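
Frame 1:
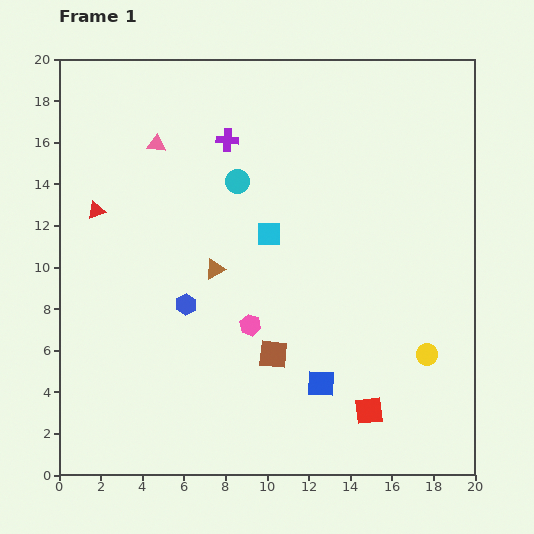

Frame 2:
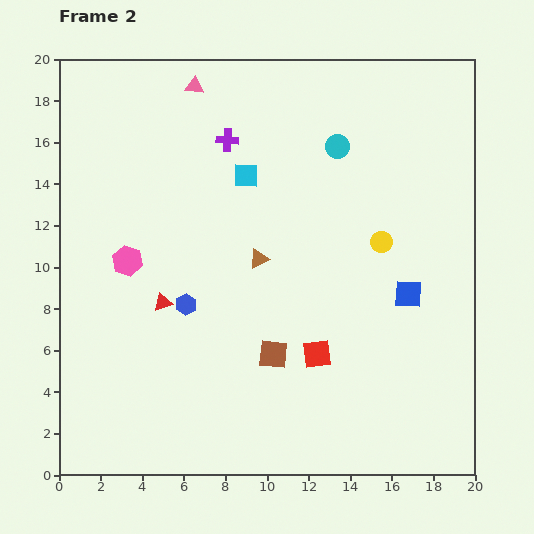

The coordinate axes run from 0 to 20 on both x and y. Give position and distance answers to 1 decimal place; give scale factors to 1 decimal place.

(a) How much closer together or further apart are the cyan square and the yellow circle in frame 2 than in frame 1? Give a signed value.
-2.4

Distance in frame 1: 9.6. Distance in frame 2: 7.2.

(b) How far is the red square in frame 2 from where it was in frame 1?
3.7

The red square moved from (14.9, 3.1) to (12.4, 5.8), a distance of √(2.5² + 2.7²) ≈ 3.7.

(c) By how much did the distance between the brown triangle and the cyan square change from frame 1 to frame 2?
+0.9

Distance in frame 1: 3.1. Distance in frame 2: 4.0.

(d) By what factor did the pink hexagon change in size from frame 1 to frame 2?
1.4×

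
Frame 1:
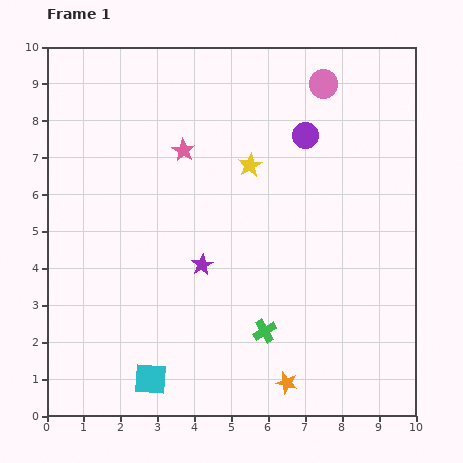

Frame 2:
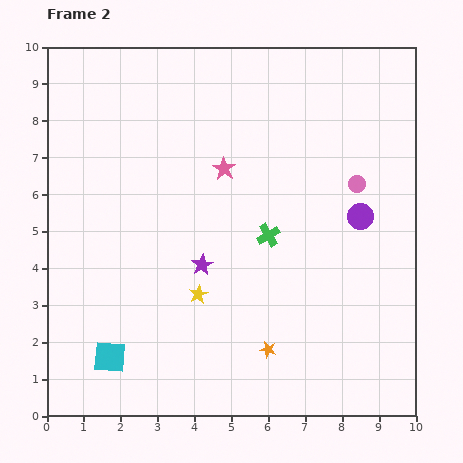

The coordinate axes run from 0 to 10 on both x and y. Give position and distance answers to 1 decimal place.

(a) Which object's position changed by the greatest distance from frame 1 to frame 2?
the yellow star

(moved 3.8; next 2.8)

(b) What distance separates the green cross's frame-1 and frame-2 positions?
2.6

The green cross moved from (5.9, 2.3) to (6.0, 4.9), a distance of √(0.1² + 2.6²) ≈ 2.6.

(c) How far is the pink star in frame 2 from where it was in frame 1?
1.2

The pink star moved from (3.7, 7.2) to (4.8, 6.7), a distance of √(1.1² + 0.5²) ≈ 1.2.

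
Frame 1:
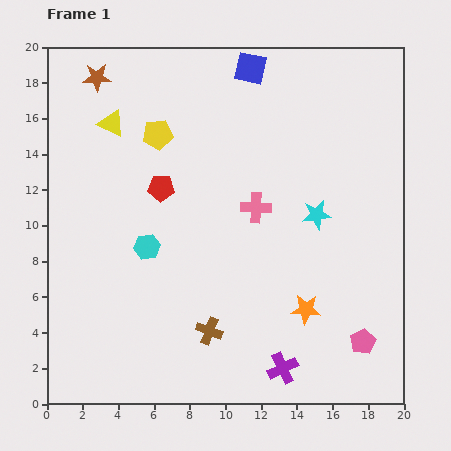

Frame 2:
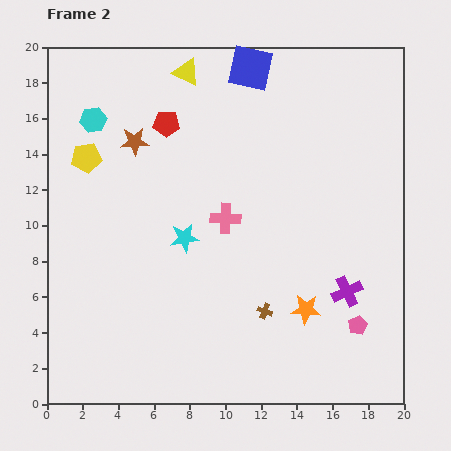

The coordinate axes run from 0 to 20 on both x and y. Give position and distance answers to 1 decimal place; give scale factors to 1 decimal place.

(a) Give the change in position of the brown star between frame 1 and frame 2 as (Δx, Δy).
(2.1, -3.6)

The brown star was at (2.8, 18.3) in frame 1 and (4.9, 14.7) in frame 2.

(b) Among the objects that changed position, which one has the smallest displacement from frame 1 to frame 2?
the pink pentagon

(moved 0.9)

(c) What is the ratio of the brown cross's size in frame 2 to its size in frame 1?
0.6×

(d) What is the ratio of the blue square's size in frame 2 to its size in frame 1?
1.4×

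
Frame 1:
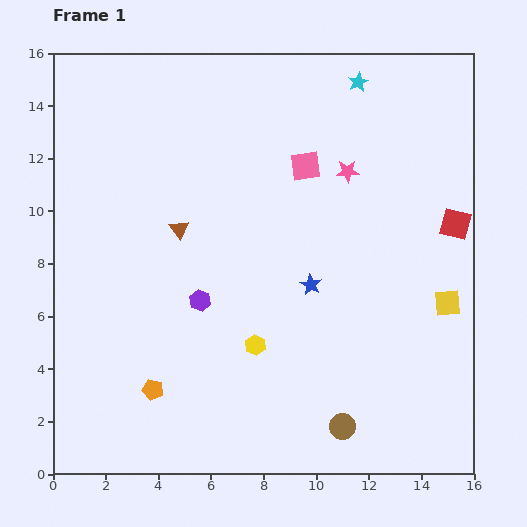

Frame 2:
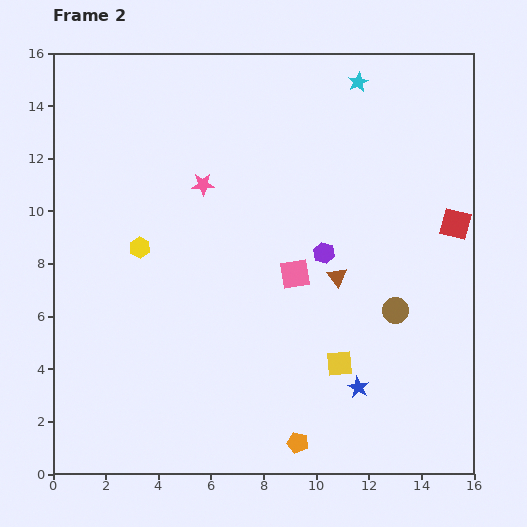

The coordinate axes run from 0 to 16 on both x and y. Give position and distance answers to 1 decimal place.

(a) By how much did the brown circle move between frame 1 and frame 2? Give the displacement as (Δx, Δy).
(2.0, 4.4)

The brown circle was at (11.0, 1.8) in frame 1 and (13.0, 6.2) in frame 2.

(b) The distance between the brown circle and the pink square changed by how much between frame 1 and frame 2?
-6.0

Distance in frame 1: 10.0. Distance in frame 2: 4.0.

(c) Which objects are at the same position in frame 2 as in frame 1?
the cyan star, the red square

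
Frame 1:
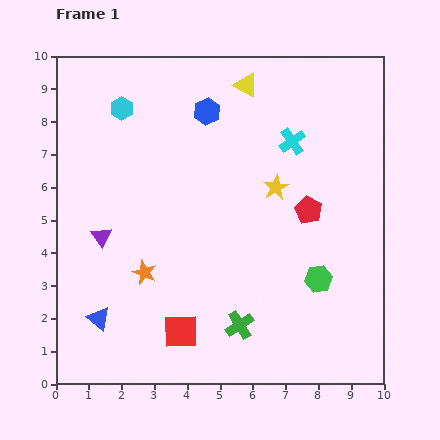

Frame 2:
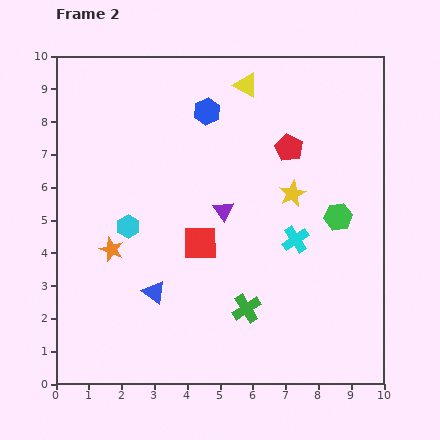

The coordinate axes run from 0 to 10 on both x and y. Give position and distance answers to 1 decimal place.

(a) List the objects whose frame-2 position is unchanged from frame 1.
the yellow triangle, the blue hexagon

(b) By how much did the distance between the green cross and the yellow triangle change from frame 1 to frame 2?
-0.5

Distance in frame 1: 7.3. Distance in frame 2: 6.8.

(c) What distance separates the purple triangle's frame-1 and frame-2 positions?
3.8

The purple triangle moved from (1.4, 4.5) to (5.1, 5.3), a distance of √(3.7² + 0.8²) ≈ 3.8.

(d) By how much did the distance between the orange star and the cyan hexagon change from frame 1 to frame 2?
-4.1

Distance in frame 1: 5.0. Distance in frame 2: 0.9.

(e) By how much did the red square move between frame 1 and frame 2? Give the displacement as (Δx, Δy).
(0.6, 2.7)

The red square was at (3.8, 1.6) in frame 1 and (4.4, 4.3) in frame 2.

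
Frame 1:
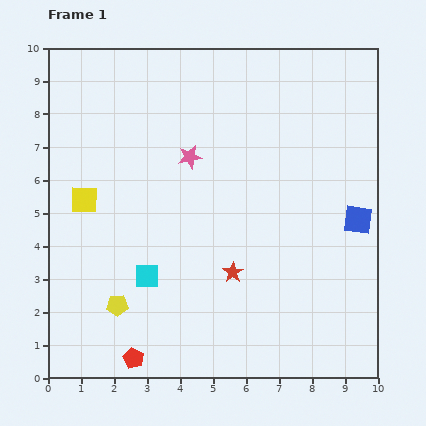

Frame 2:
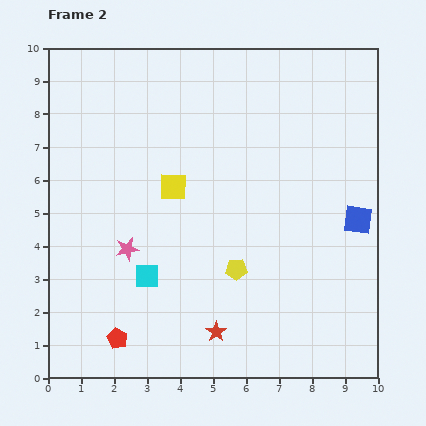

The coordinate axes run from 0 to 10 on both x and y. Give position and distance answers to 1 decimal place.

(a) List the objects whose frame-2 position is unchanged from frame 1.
the cyan square, the blue square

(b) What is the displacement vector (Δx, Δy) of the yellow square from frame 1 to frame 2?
(2.7, 0.4)

The yellow square was at (1.1, 5.4) in frame 1 and (3.8, 5.8) in frame 2.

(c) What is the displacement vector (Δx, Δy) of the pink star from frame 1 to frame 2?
(-1.9, -2.8)

The pink star was at (4.3, 6.7) in frame 1 and (2.4, 3.9) in frame 2.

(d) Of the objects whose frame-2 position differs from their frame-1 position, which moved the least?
the red pentagon

(moved 0.8)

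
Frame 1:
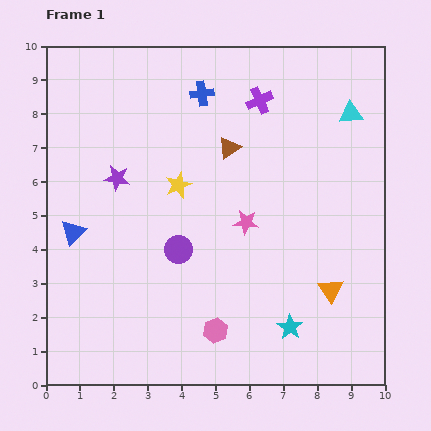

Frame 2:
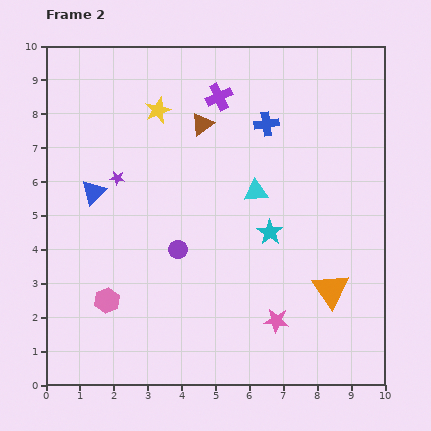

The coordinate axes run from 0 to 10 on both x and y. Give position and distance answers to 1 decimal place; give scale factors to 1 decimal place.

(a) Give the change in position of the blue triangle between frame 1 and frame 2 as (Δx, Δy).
(0.6, 1.2)

The blue triangle was at (0.8, 4.5) in frame 1 and (1.4, 5.7) in frame 2.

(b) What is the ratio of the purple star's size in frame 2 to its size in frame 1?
0.6×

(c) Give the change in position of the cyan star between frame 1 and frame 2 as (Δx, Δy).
(-0.6, 2.8)

The cyan star was at (7.2, 1.7) in frame 1 and (6.6, 4.5) in frame 2.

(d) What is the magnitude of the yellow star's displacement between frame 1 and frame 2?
2.3

The yellow star moved from (3.9, 5.9) to (3.3, 8.1), a distance of √(0.6² + 2.2²) ≈ 2.3.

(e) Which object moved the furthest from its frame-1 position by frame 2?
the cyan triangle

(moved 3.6; next 3.3)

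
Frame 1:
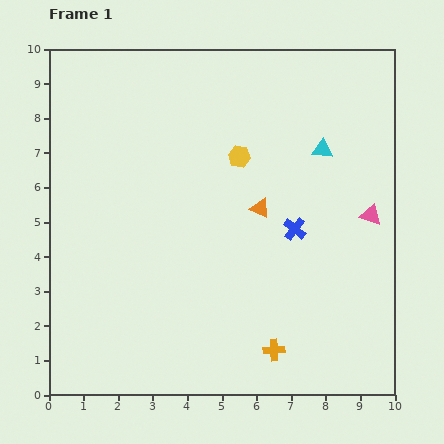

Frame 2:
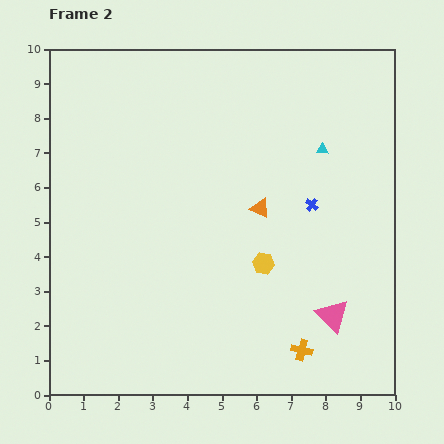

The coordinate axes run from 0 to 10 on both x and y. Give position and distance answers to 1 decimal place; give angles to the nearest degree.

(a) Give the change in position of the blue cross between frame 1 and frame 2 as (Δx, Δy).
(0.5, 0.7)

The blue cross was at (7.1, 4.8) in frame 1 and (7.6, 5.5) in frame 2.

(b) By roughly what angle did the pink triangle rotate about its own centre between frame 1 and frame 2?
28° clockwise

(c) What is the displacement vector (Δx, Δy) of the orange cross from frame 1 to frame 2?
(0.8, 0.0)

The orange cross was at (6.5, 1.3) in frame 1 and (7.3, 1.3) in frame 2.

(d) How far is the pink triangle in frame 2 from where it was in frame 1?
3.1

The pink triangle moved from (9.3, 5.2) to (8.2, 2.3), a distance of √(1.1² + 2.9²) ≈ 3.1.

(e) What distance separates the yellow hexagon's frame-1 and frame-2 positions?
3.2

The yellow hexagon moved from (5.5, 6.9) to (6.2, 3.8), a distance of √(0.7² + 3.1²) ≈ 3.2.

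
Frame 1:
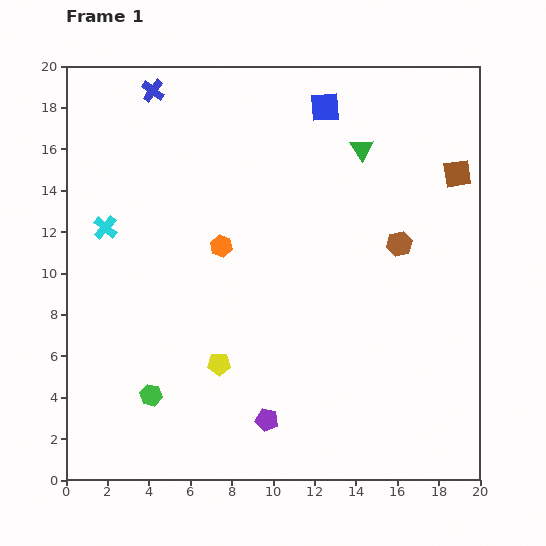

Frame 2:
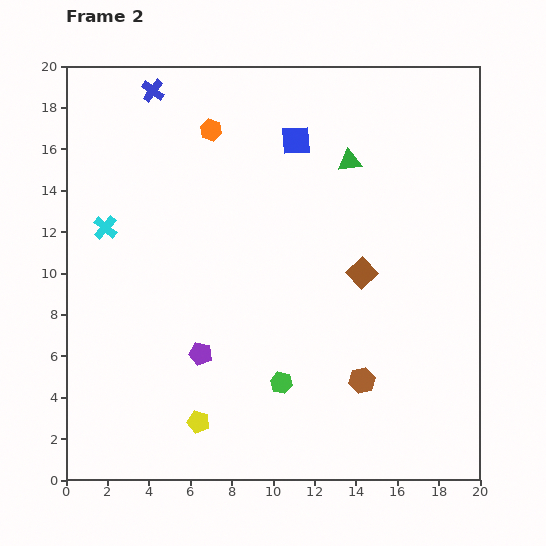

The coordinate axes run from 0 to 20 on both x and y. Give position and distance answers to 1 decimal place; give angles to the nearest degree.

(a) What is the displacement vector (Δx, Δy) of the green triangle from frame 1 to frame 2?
(-0.6, -0.6)

The green triangle was at (14.3, 16.0) in frame 1 and (13.7, 15.4) in frame 2.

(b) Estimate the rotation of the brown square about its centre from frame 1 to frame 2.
35° counter-clockwise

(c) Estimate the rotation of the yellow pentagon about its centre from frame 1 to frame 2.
16° clockwise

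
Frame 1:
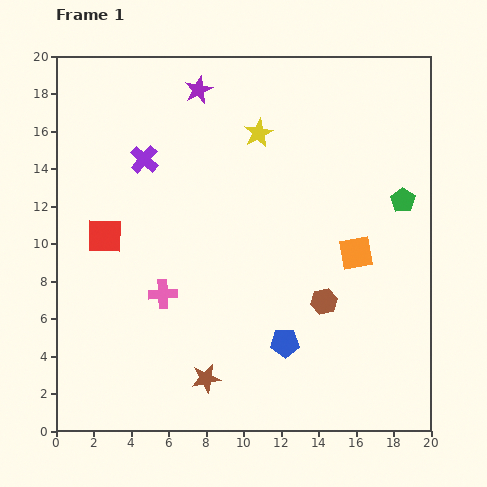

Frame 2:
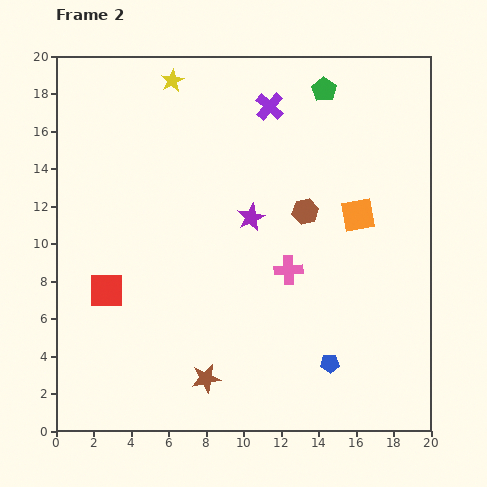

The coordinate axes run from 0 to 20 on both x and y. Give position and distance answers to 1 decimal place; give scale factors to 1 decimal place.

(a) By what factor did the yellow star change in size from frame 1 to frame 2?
0.8×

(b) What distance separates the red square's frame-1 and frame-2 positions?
2.9

The red square moved from (2.6, 10.4) to (2.7, 7.5), a distance of √(0.1² + 2.9²) ≈ 2.9.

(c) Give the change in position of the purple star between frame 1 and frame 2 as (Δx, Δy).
(2.8, -6.8)

The purple star was at (7.6, 18.2) in frame 1 and (10.4, 11.4) in frame 2.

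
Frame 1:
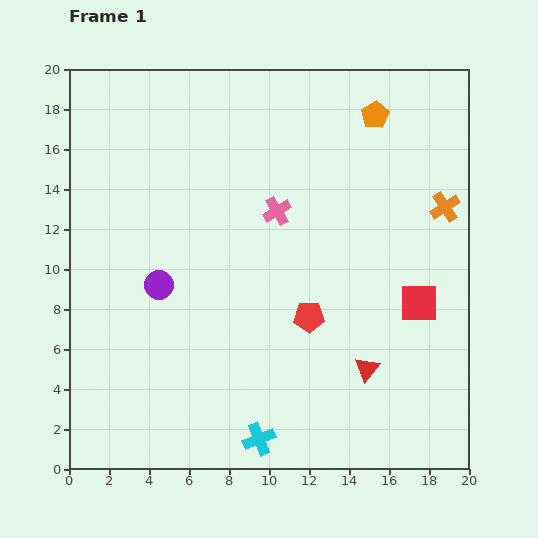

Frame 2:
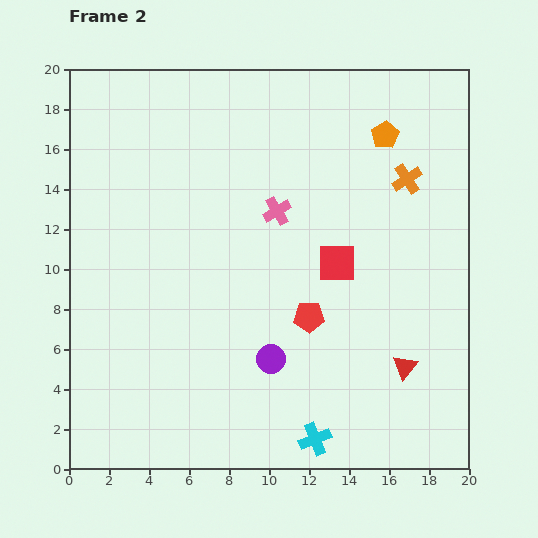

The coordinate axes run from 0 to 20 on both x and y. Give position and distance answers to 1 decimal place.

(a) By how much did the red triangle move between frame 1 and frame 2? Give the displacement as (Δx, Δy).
(1.9, 0.1)

The red triangle was at (14.9, 5.0) in frame 1 and (16.8, 5.1) in frame 2.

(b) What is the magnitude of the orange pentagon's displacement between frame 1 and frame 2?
1.1

The orange pentagon moved from (15.3, 17.7) to (15.8, 16.7), a distance of √(0.5² + 1.0²) ≈ 1.1.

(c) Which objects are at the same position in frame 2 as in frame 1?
the red pentagon, the pink cross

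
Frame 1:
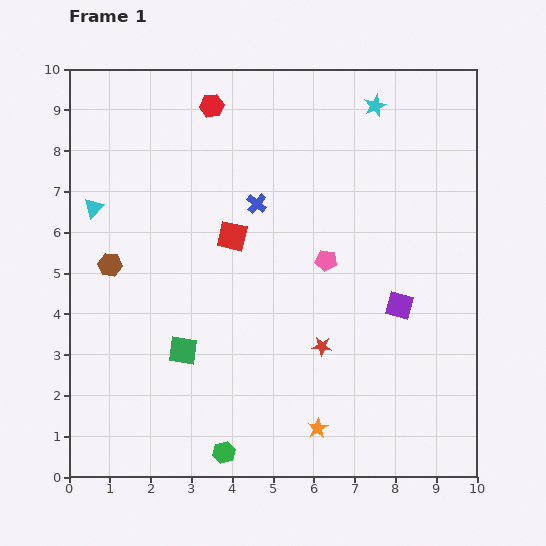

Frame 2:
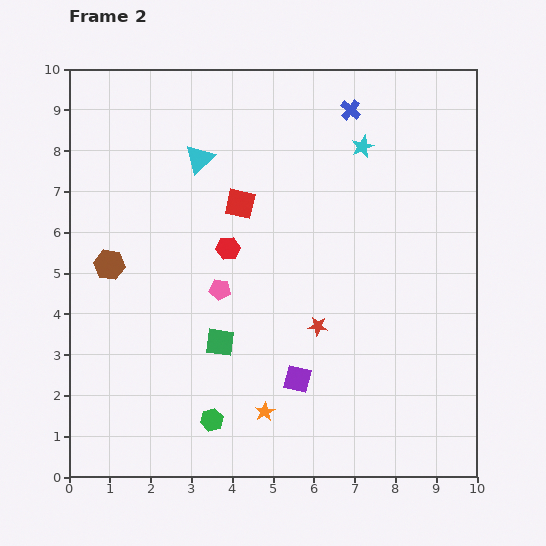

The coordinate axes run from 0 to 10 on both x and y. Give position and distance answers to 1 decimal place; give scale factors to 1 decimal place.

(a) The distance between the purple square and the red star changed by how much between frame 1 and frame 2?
-0.7

Distance in frame 1: 2.1. Distance in frame 2: 1.4.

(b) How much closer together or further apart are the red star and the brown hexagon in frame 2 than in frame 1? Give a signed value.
-0.3

Distance in frame 1: 5.6. Distance in frame 2: 5.3.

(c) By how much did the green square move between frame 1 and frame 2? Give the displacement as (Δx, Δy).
(0.9, 0.2)

The green square was at (2.8, 3.1) in frame 1 and (3.7, 3.3) in frame 2.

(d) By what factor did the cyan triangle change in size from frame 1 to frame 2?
1.5×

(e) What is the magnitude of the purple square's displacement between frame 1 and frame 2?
3.1

The purple square moved from (8.1, 4.2) to (5.6, 2.4), a distance of √(2.5² + 1.8²) ≈ 3.1.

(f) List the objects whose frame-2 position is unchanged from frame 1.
the brown hexagon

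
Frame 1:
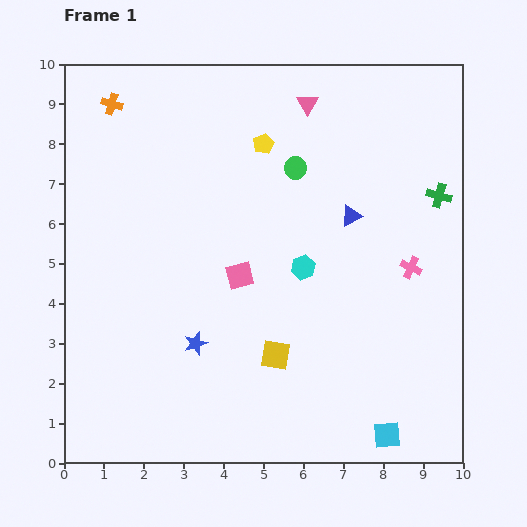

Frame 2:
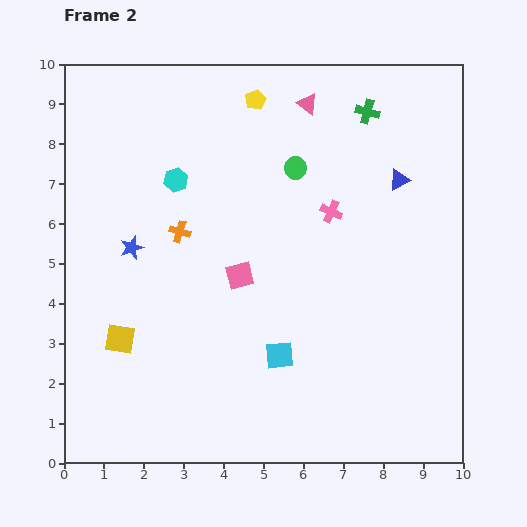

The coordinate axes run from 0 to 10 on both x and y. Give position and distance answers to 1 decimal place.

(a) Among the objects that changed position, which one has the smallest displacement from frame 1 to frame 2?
the yellow pentagon

(moved 1.1)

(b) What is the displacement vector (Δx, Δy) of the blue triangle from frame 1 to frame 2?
(1.2, 0.9)

The blue triangle was at (7.2, 6.2) in frame 1 and (8.4, 7.1) in frame 2.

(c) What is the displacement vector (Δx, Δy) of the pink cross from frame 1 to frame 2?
(-2.0, 1.4)

The pink cross was at (8.7, 4.9) in frame 1 and (6.7, 6.3) in frame 2.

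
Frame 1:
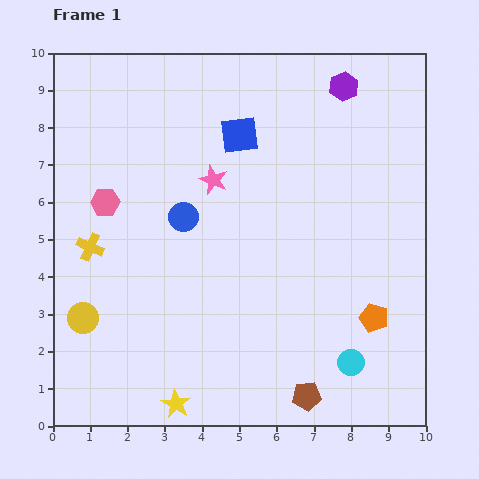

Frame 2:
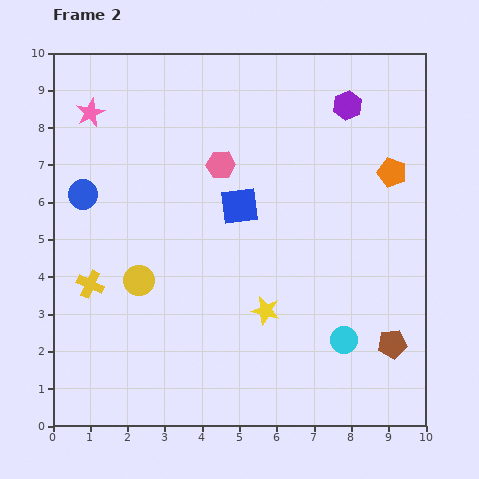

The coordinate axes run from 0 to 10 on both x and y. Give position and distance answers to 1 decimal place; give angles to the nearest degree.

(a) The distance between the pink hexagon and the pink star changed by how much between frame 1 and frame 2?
+0.8

Distance in frame 1: 3.0. Distance in frame 2: 3.8.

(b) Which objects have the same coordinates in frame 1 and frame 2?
none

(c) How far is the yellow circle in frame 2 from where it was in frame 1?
1.8

The yellow circle moved from (0.8, 2.9) to (2.3, 3.9), a distance of √(1.5² + 1.0²) ≈ 1.8.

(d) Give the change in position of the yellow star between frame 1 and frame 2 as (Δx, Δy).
(2.4, 2.5)

The yellow star was at (3.3, 0.6) in frame 1 and (5.7, 3.1) in frame 2.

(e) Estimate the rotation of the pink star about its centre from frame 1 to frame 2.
24° clockwise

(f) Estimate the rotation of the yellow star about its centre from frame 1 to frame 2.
16° counter-clockwise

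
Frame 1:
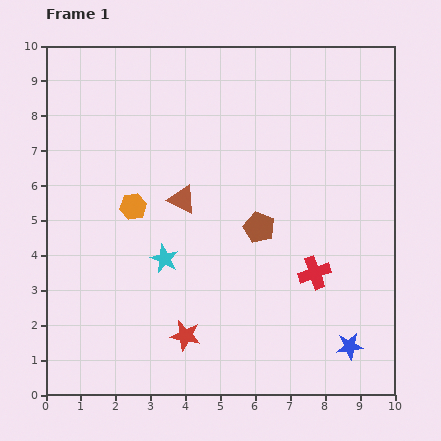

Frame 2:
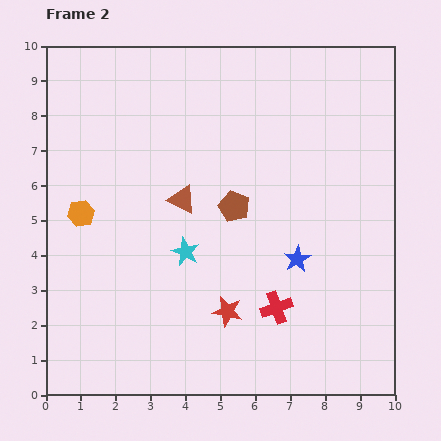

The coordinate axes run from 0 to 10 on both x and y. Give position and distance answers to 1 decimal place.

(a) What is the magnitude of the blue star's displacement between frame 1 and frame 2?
2.9

The blue star moved from (8.7, 1.4) to (7.2, 3.9), a distance of √(1.5² + 2.5²) ≈ 2.9.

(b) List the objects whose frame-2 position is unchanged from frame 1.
the brown triangle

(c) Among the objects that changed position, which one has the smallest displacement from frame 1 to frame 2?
the cyan star

(moved 0.6)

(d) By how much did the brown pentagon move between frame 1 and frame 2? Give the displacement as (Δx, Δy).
(-0.7, 0.6)

The brown pentagon was at (6.1, 4.8) in frame 1 and (5.4, 5.4) in frame 2.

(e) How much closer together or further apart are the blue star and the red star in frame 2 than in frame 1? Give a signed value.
-2.2

Distance in frame 1: 4.7. Distance in frame 2: 2.5.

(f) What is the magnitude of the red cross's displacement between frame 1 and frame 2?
1.5

The red cross moved from (7.7, 3.5) to (6.6, 2.5), a distance of √(1.1² + 1.0²) ≈ 1.5.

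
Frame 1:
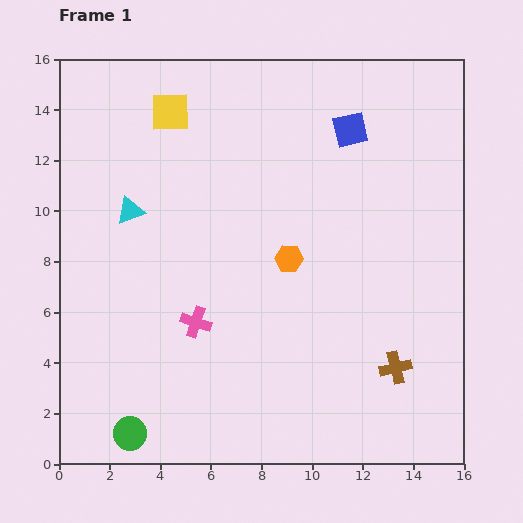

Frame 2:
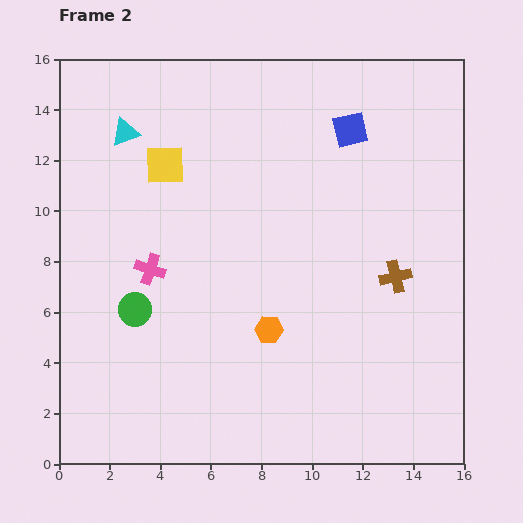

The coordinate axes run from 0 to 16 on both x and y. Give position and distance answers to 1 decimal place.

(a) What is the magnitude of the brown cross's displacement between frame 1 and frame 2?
3.6

The brown cross moved from (13.3, 3.8) to (13.3, 7.4), a distance of √(0.0² + 3.6²) ≈ 3.6.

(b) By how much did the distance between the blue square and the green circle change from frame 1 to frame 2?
-3.7

Distance in frame 1: 14.8. Distance in frame 2: 11.1.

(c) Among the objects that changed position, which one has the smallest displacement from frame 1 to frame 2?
the yellow square

(moved 2.1)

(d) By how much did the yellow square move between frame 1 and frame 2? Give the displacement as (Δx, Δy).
(-0.2, -2.1)

The yellow square was at (4.4, 13.9) in frame 1 and (4.2, 11.8) in frame 2.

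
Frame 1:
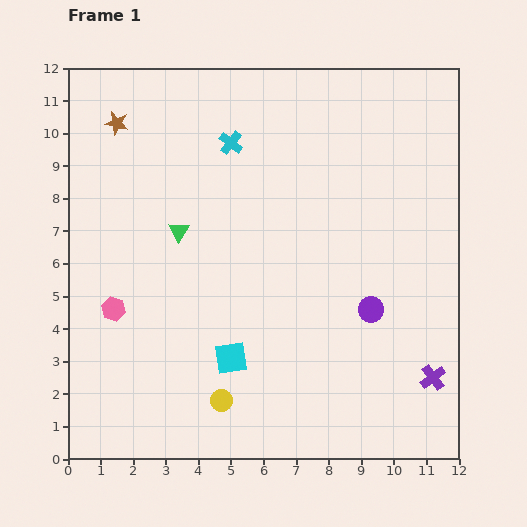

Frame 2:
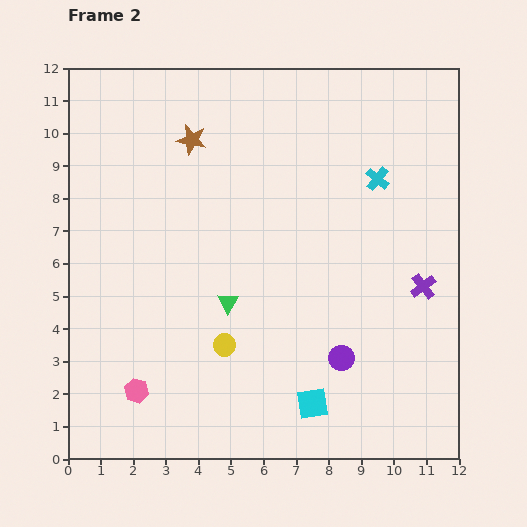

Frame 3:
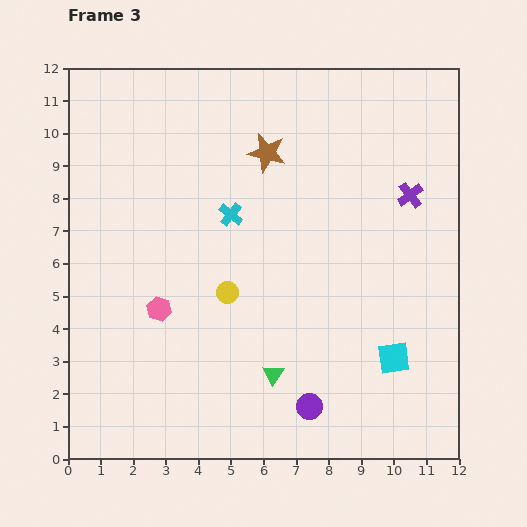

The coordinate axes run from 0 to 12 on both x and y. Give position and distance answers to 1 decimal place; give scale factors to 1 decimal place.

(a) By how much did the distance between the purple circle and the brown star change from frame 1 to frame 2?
-1.6

Distance in frame 1: 9.7. Distance in frame 2: 8.1.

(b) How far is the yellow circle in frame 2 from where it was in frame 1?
1.7

The yellow circle moved from (4.7, 1.8) to (4.8, 3.5), a distance of √(0.1² + 1.7²) ≈ 1.7.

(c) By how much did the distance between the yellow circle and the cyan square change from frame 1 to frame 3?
+4.2

Distance in frame 1: 1.3. Distance in frame 3: 5.5.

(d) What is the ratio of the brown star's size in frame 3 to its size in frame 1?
1.6×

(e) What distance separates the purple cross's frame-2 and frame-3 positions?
2.8

The purple cross moved from (10.9, 5.3) to (10.5, 8.1), a distance of √(0.4² + 2.8²) ≈ 2.8.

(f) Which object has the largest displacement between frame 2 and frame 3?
the cyan cross

(moved 4.6; next 2.9)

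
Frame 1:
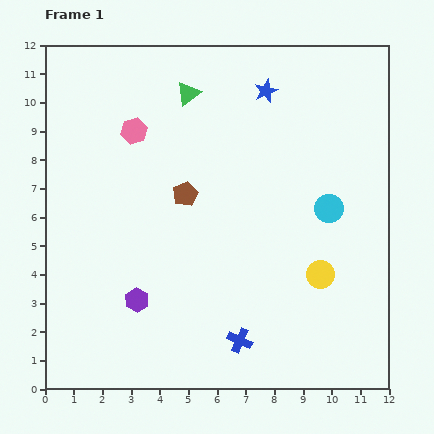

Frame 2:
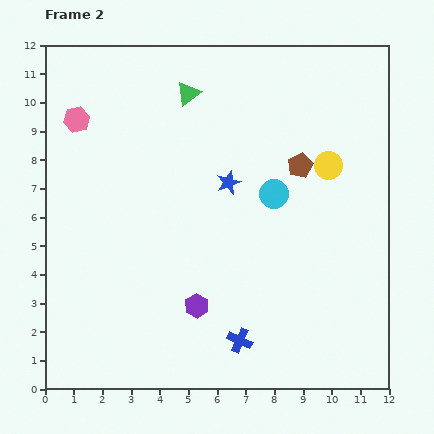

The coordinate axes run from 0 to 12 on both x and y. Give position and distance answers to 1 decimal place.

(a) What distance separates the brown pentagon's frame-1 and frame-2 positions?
4.1

The brown pentagon moved from (4.9, 6.8) to (8.9, 7.8), a distance of √(4.0² + 1.0²) ≈ 4.1.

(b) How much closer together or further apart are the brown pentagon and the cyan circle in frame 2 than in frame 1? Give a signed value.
-3.7

Distance in frame 1: 5.0. Distance in frame 2: 1.3.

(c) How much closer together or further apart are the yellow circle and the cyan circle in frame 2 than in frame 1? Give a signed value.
-0.2

Distance in frame 1: 2.3. Distance in frame 2: 2.1.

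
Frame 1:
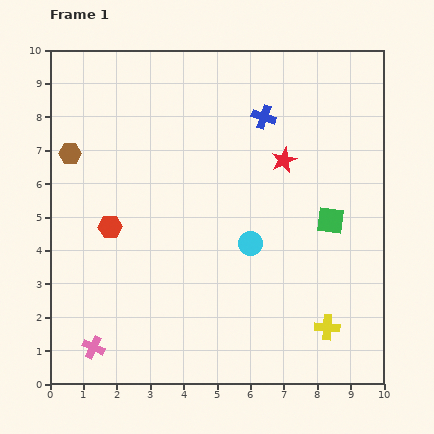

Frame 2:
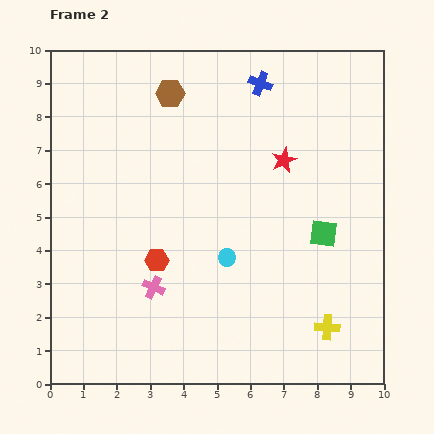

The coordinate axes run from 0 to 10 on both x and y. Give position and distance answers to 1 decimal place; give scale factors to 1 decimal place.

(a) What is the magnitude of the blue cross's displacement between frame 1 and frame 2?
1.0

The blue cross moved from (6.4, 8.0) to (6.3, 9.0), a distance of √(0.1² + 1.0²) ≈ 1.0.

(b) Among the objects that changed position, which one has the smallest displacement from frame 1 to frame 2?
the green square

(moved 0.4)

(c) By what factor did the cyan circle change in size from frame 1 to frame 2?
0.7×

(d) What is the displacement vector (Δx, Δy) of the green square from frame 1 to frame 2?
(-0.2, -0.4)

The green square was at (8.4, 4.9) in frame 1 and (8.2, 4.5) in frame 2.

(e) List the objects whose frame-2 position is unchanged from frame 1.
the yellow cross, the red star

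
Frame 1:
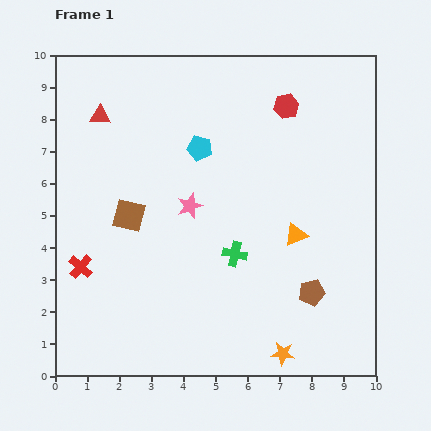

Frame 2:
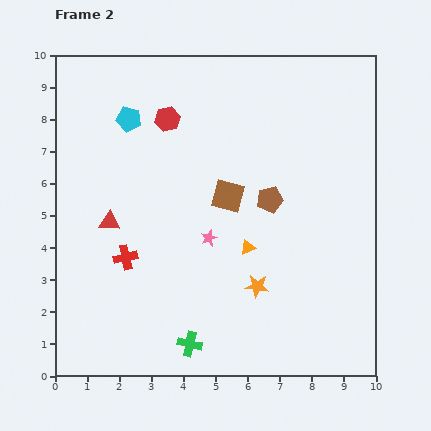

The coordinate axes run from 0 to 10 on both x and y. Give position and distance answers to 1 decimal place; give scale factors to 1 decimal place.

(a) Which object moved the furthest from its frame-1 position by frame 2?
the red hexagon

(moved 3.7; next 3.3)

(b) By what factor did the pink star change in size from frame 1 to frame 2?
0.6×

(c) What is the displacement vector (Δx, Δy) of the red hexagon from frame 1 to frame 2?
(-3.7, -0.4)

The red hexagon was at (7.2, 8.4) in frame 1 and (3.5, 8.0) in frame 2.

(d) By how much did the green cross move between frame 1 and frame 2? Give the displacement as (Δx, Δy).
(-1.4, -2.8)

The green cross was at (5.6, 3.8) in frame 1 and (4.2, 1.0) in frame 2.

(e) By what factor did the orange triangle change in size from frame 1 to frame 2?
0.6×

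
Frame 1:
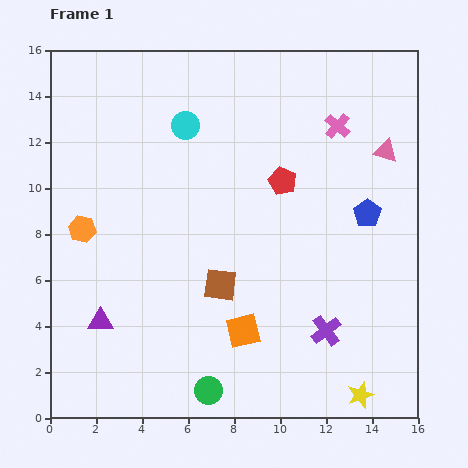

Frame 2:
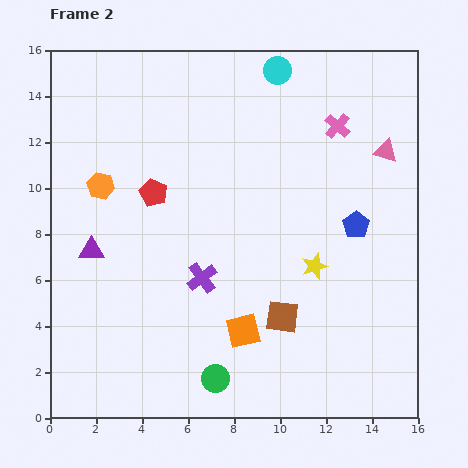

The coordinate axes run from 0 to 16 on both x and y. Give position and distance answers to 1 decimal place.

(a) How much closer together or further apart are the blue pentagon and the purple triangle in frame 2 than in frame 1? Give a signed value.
-0.9

Distance in frame 1: 12.5. Distance in frame 2: 11.6.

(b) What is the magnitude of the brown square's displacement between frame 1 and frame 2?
3.0

The brown square moved from (7.4, 5.8) to (10.1, 4.4), a distance of √(2.7² + 1.4²) ≈ 3.0.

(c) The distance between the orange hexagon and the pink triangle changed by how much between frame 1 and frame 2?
-1.1

Distance in frame 1: 13.6. Distance in frame 2: 12.5.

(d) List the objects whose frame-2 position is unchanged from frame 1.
the orange square, the pink cross, the pink triangle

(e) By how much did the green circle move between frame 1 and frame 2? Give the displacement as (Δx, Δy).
(0.3, 0.5)

The green circle was at (6.9, 1.2) in frame 1 and (7.2, 1.7) in frame 2.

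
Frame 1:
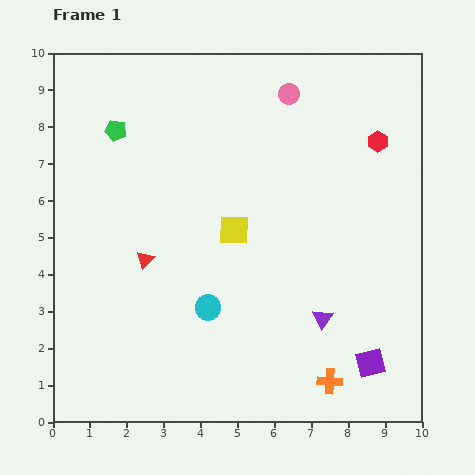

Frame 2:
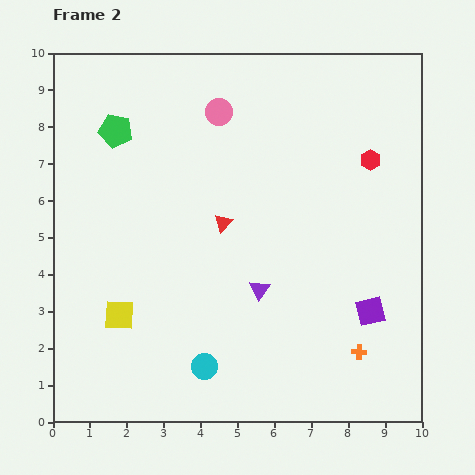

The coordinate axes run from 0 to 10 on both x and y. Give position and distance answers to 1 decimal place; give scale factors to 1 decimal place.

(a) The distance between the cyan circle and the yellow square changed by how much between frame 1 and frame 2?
+0.5

Distance in frame 1: 2.2. Distance in frame 2: 2.7.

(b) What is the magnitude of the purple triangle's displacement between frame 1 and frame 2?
1.9

The purple triangle moved from (7.3, 2.8) to (5.6, 3.6), a distance of √(1.7² + 0.8²) ≈ 1.9.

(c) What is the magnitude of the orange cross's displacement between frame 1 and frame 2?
1.1

The orange cross moved from (7.5, 1.1) to (8.3, 1.9), a distance of √(0.8² + 0.8²) ≈ 1.1.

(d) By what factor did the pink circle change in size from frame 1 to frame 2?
1.3×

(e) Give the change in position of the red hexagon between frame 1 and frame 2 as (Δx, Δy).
(-0.2, -0.5)

The red hexagon was at (8.8, 7.6) in frame 1 and (8.6, 7.1) in frame 2.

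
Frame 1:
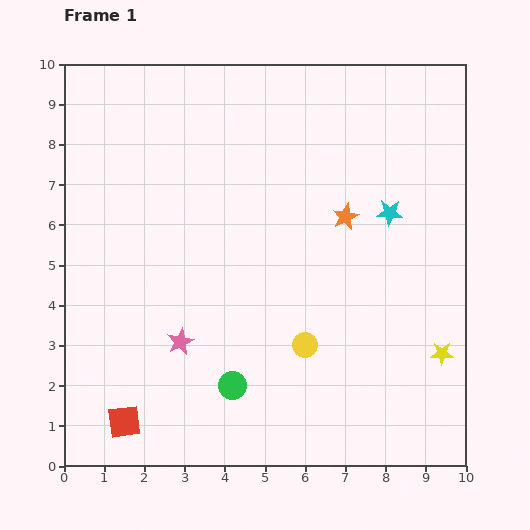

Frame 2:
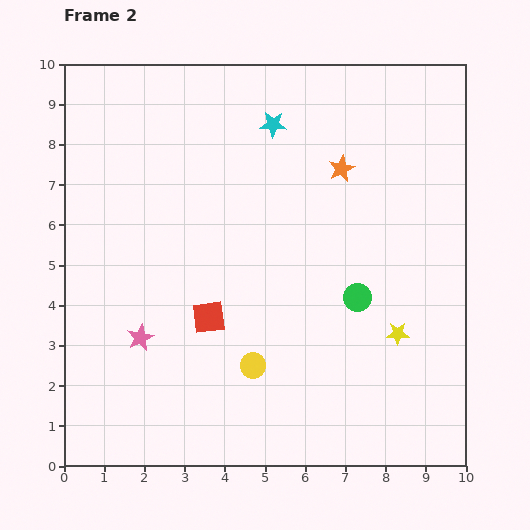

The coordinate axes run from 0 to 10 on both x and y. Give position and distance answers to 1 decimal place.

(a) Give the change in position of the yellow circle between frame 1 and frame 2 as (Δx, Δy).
(-1.3, -0.5)

The yellow circle was at (6.0, 3.0) in frame 1 and (4.7, 2.5) in frame 2.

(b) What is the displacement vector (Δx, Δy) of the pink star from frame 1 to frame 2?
(-1.0, 0.1)

The pink star was at (2.9, 3.1) in frame 1 and (1.9, 3.2) in frame 2.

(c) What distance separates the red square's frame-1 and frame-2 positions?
3.3

The red square moved from (1.5, 1.1) to (3.6, 3.7), a distance of √(2.1² + 2.6²) ≈ 3.3.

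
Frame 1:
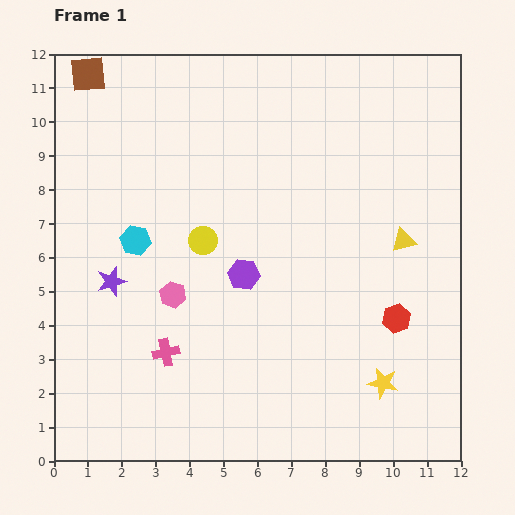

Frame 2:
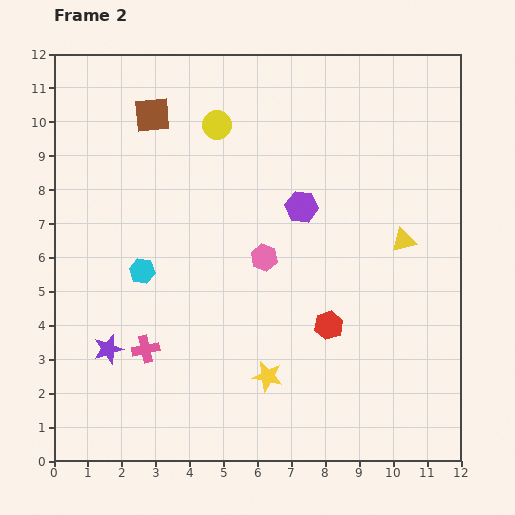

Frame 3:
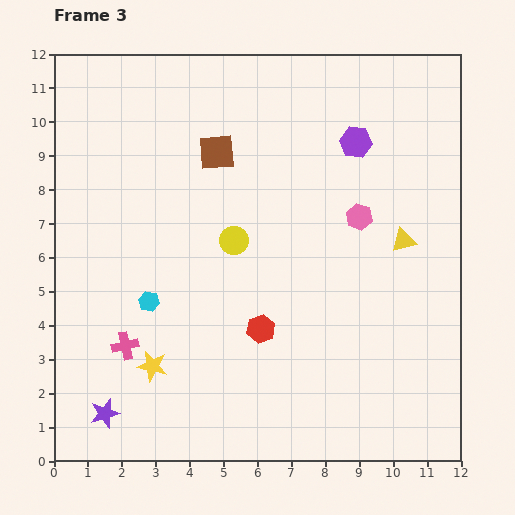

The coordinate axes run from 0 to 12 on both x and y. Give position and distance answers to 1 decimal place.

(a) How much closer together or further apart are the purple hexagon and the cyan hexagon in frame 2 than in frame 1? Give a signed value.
+1.7

Distance in frame 1: 3.4. Distance in frame 2: 5.1.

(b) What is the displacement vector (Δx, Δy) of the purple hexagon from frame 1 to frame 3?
(3.3, 3.9)

The purple hexagon was at (5.6, 5.5) in frame 1 and (8.9, 9.4) in frame 3.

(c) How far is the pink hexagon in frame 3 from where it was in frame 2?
3.0

The pink hexagon moved from (6.2, 6.0) to (9.0, 7.2), a distance of √(2.8² + 1.2²) ≈ 3.0.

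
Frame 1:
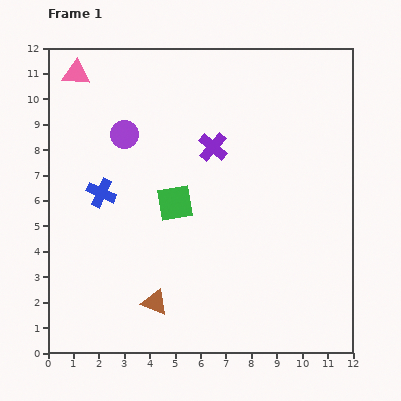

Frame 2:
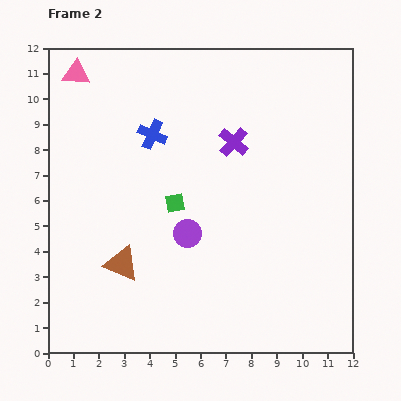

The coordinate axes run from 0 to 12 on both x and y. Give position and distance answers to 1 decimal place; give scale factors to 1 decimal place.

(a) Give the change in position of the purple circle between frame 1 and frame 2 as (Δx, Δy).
(2.5, -3.9)

The purple circle was at (3.0, 8.6) in frame 1 and (5.5, 4.7) in frame 2.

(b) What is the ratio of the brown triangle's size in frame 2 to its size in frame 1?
1.4×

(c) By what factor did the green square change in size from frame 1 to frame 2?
0.6×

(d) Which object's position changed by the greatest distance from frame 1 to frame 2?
the purple circle

(moved 4.6; next 3.0)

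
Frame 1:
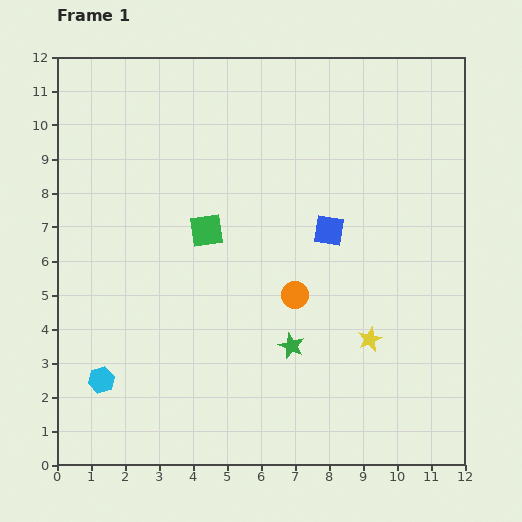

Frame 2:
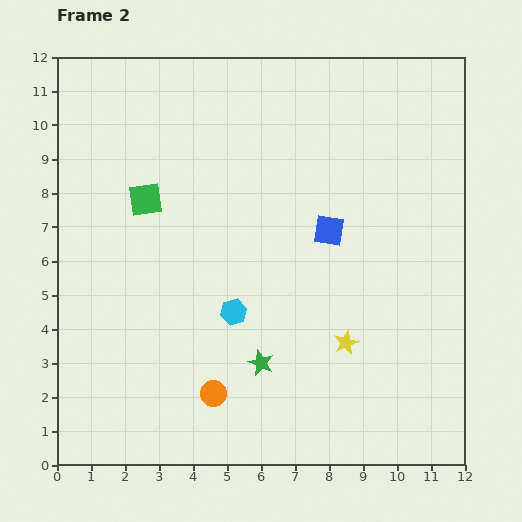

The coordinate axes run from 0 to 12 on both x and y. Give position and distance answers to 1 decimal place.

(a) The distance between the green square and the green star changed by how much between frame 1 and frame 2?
+1.7

Distance in frame 1: 4.2. Distance in frame 2: 5.9.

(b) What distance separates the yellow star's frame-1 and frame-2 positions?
0.7

The yellow star moved from (9.2, 3.7) to (8.5, 3.6), a distance of √(0.7² + 0.1²) ≈ 0.7.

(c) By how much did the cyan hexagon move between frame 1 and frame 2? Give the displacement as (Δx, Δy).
(3.9, 2.0)

The cyan hexagon was at (1.3, 2.5) in frame 1 and (5.2, 4.5) in frame 2.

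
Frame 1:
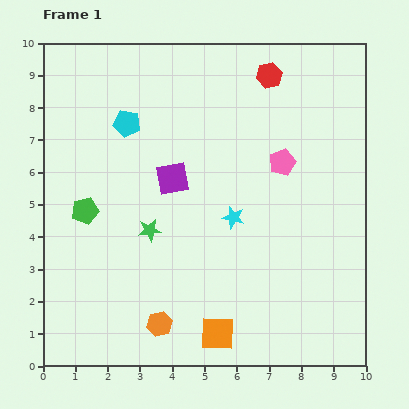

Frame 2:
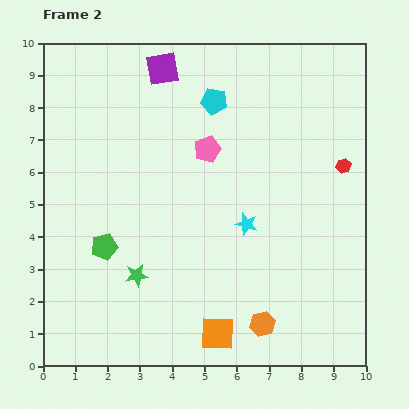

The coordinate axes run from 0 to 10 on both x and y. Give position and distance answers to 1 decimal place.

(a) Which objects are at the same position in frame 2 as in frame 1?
the orange square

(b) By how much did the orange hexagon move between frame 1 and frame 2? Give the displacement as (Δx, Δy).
(3.2, 0.0)

The orange hexagon was at (3.6, 1.3) in frame 1 and (6.8, 1.3) in frame 2.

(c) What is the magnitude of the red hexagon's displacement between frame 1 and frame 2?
3.6

The red hexagon moved from (7.0, 9.0) to (9.3, 6.2), a distance of √(2.3² + 2.8²) ≈ 3.6.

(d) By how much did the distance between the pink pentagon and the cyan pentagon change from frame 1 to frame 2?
-3.4

Distance in frame 1: 4.9. Distance in frame 2: 1.5.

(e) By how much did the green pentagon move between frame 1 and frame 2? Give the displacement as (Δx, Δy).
(0.6, -1.1)

The green pentagon was at (1.3, 4.8) in frame 1 and (1.9, 3.7) in frame 2.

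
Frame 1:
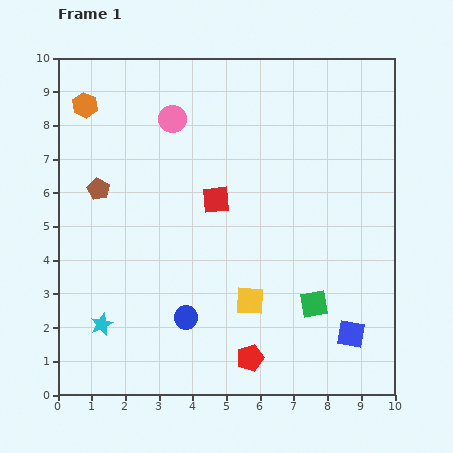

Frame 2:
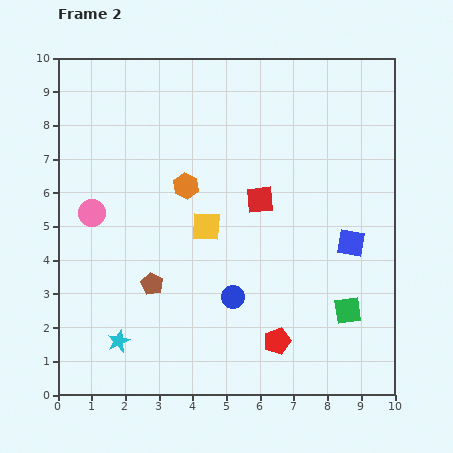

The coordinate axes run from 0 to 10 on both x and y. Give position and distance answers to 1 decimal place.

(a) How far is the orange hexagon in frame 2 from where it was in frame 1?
3.8

The orange hexagon moved from (0.8, 8.6) to (3.8, 6.2), a distance of √(3.0² + 2.4²) ≈ 3.8.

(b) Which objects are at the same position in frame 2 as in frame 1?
none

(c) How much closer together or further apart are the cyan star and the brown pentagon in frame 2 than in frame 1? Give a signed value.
-2.0

Distance in frame 1: 4.0. Distance in frame 2: 2.0.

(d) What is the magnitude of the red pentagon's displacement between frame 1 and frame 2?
0.9

The red pentagon moved from (5.7, 1.1) to (6.5, 1.6), a distance of √(0.8² + 0.5²) ≈ 0.9.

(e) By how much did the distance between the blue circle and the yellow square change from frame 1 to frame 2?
+0.2

Distance in frame 1: 2.0. Distance in frame 2: 2.2.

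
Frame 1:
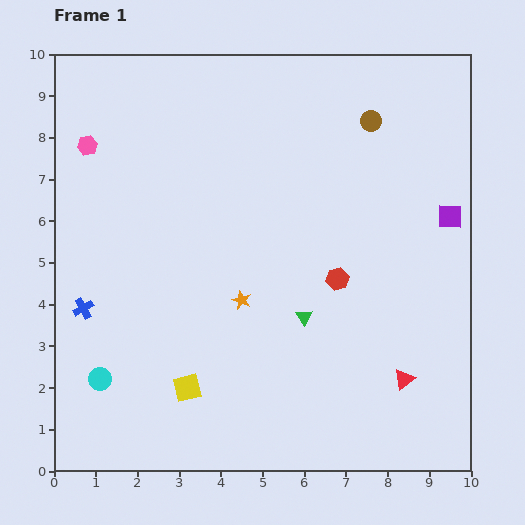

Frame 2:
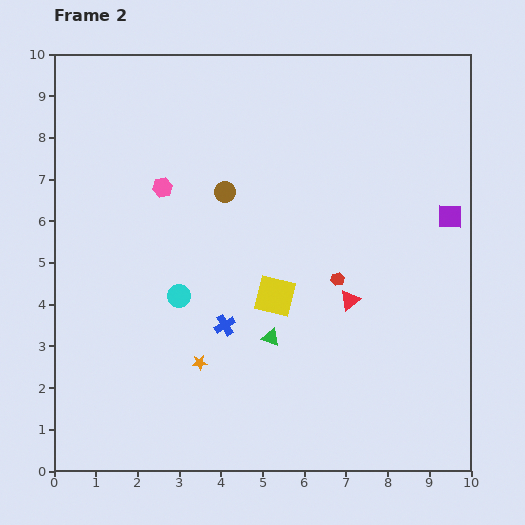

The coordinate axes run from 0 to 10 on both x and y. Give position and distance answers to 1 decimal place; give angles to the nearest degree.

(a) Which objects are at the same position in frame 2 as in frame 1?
the red hexagon, the purple square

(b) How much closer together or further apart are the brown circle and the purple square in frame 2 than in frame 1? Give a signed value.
+2.4

Distance in frame 1: 3.0. Distance in frame 2: 5.4.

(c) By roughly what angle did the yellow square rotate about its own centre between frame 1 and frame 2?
28° clockwise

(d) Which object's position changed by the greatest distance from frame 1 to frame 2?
the brown circle

(moved 3.9; next 3.4)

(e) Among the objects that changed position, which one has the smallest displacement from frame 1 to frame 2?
the green triangle

(moved 0.9)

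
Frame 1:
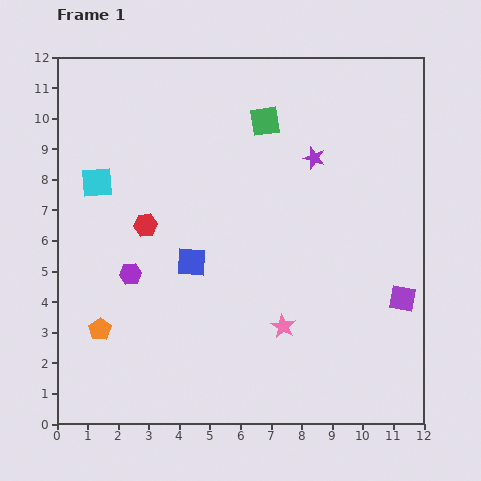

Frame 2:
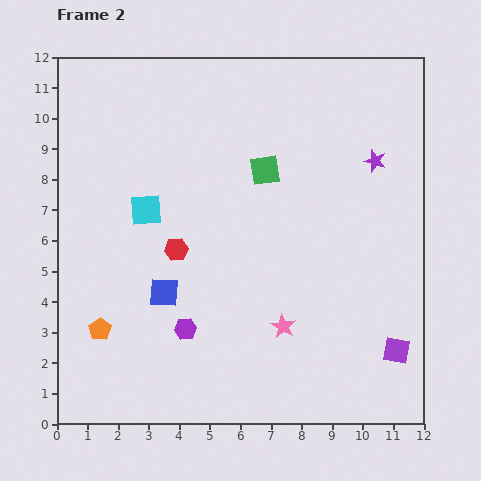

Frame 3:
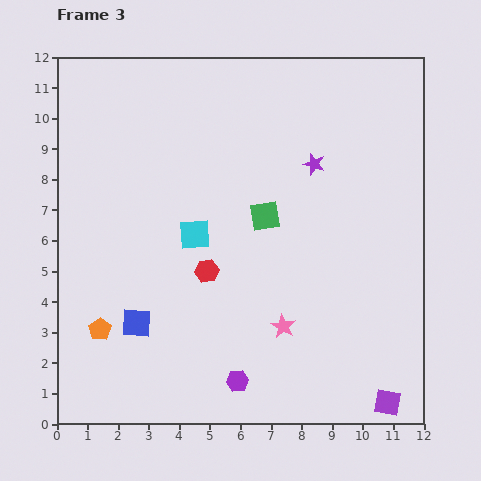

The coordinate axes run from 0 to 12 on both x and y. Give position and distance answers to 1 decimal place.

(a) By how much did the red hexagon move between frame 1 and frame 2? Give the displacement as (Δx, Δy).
(1.0, -0.8)

The red hexagon was at (2.9, 6.5) in frame 1 and (3.9, 5.7) in frame 2.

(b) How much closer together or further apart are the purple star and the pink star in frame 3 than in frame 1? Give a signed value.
-0.2

Distance in frame 1: 5.6. Distance in frame 3: 5.4.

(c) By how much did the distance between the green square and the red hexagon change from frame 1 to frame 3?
-2.6

Distance in frame 1: 5.2. Distance in frame 3: 2.6.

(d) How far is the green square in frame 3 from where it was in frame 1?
3.1

The green square moved from (6.8, 9.9) to (6.8, 6.8), a distance of √(0.0² + 3.1²) ≈ 3.1.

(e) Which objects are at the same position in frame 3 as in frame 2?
the orange pentagon, the pink star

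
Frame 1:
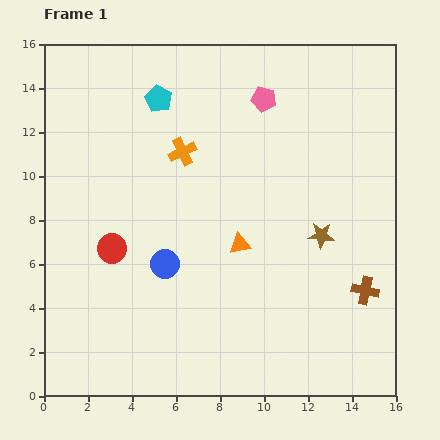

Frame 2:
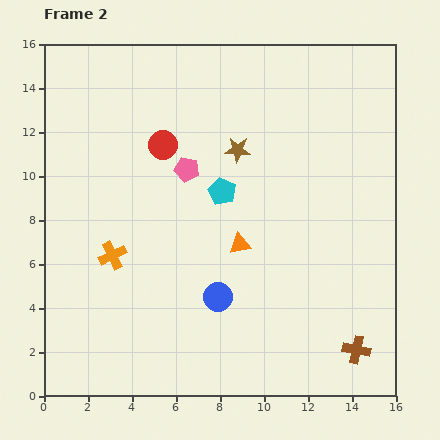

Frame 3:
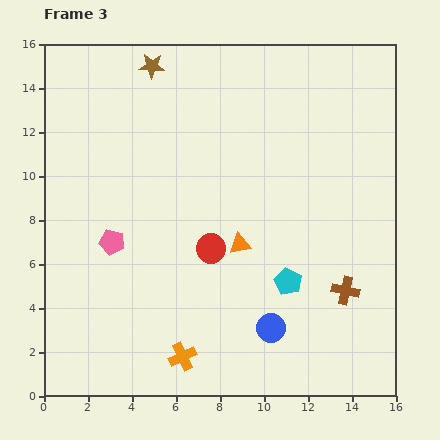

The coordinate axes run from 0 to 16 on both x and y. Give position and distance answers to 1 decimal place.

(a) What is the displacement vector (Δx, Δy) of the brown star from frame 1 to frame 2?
(-3.8, 3.9)

The brown star was at (12.6, 7.3) in frame 1 and (8.8, 11.2) in frame 2.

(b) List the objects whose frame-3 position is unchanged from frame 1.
the orange triangle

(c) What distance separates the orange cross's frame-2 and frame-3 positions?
5.6

The orange cross moved from (3.1, 6.4) to (6.3, 1.8), a distance of √(3.2² + 4.6²) ≈ 5.6.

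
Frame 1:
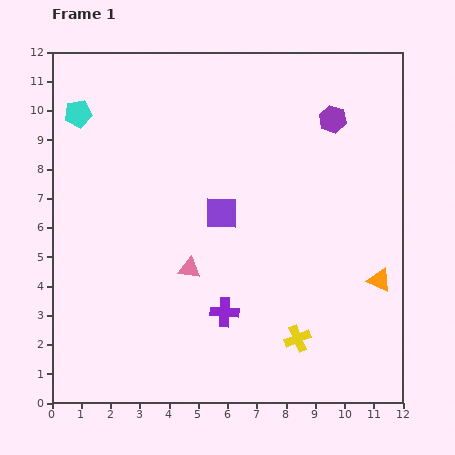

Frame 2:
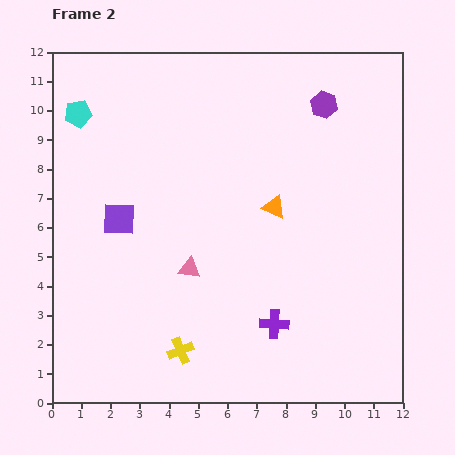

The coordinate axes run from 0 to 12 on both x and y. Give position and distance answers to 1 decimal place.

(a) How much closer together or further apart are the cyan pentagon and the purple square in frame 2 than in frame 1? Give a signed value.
-2.1

Distance in frame 1: 6.0. Distance in frame 2: 3.9.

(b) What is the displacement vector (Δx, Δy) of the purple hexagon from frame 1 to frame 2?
(-0.3, 0.5)

The purple hexagon was at (9.6, 9.7) in frame 1 and (9.3, 10.2) in frame 2.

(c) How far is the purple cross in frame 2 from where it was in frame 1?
1.7

The purple cross moved from (5.9, 3.1) to (7.6, 2.7), a distance of √(1.7² + 0.4²) ≈ 1.7.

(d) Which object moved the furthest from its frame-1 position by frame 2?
the orange triangle

(moved 4.4; next 4.0)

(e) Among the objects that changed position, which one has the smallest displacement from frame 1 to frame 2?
the purple hexagon

(moved 0.6)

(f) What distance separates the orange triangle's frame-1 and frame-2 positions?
4.4

The orange triangle moved from (11.2, 4.2) to (7.6, 6.7), a distance of √(3.6² + 2.5²) ≈ 4.4.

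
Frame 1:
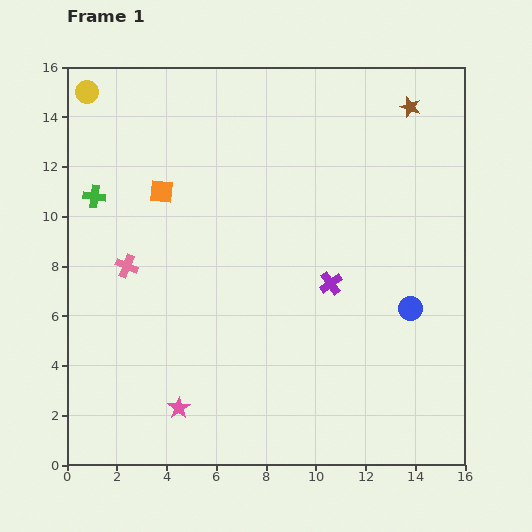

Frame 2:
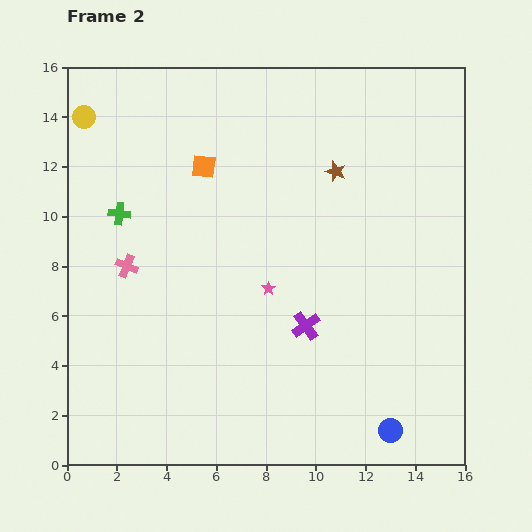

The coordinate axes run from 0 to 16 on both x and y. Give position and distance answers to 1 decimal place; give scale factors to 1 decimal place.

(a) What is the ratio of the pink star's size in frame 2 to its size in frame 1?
0.6×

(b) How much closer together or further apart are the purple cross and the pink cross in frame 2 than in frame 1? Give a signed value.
-0.6

Distance in frame 1: 8.2. Distance in frame 2: 7.6.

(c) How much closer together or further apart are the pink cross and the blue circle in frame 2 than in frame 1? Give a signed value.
+1.0

Distance in frame 1: 11.5. Distance in frame 2: 12.5.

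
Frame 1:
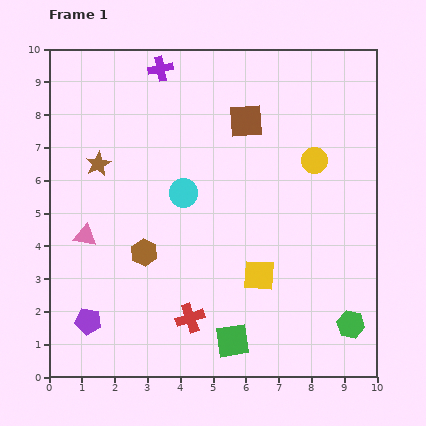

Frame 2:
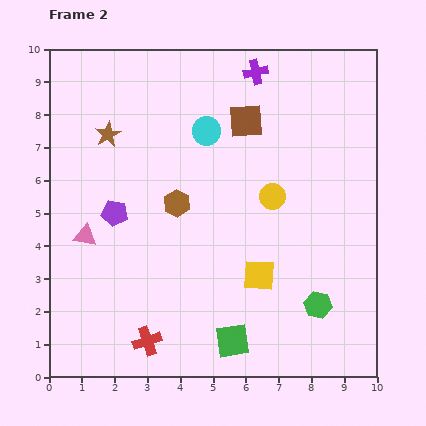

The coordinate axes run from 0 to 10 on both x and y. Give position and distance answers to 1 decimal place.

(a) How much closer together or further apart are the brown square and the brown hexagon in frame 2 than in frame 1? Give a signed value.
-1.8

Distance in frame 1: 5.1. Distance in frame 2: 3.3.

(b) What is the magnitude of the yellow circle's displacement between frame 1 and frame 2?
1.7

The yellow circle moved from (8.1, 6.6) to (6.8, 5.5), a distance of √(1.3² + 1.1²) ≈ 1.7.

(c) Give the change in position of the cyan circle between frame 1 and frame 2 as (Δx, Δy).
(0.7, 1.9)

The cyan circle was at (4.1, 5.6) in frame 1 and (4.8, 7.5) in frame 2.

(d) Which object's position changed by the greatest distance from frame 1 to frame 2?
the purple pentagon

(moved 3.4; next 2.9)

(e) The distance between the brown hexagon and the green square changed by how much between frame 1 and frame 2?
+0.7

Distance in frame 1: 3.8. Distance in frame 2: 4.5.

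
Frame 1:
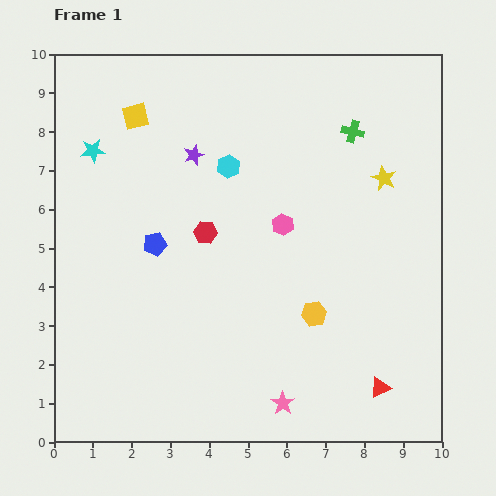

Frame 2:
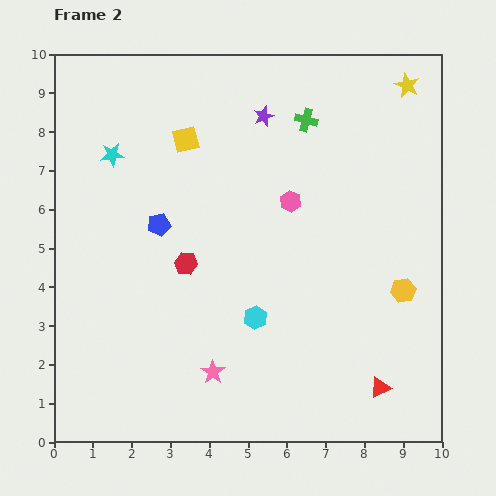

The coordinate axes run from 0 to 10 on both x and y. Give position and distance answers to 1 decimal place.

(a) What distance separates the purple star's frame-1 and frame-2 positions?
2.1

The purple star moved from (3.6, 7.4) to (5.4, 8.4), a distance of √(1.8² + 1.0²) ≈ 2.1.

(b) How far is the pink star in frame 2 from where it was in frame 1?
2.0

The pink star moved from (5.9, 1.0) to (4.1, 1.8), a distance of √(1.8² + 0.8²) ≈ 2.0.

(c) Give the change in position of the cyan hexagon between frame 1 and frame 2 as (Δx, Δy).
(0.7, -3.9)

The cyan hexagon was at (4.5, 7.1) in frame 1 and (5.2, 3.2) in frame 2.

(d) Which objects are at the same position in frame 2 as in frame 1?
the red triangle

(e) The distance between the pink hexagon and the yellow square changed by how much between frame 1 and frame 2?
-1.6

Distance in frame 1: 4.7. Distance in frame 2: 3.1.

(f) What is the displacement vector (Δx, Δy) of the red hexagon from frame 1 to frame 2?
(-0.5, -0.8)

The red hexagon was at (3.9, 5.4) in frame 1 and (3.4, 4.6) in frame 2.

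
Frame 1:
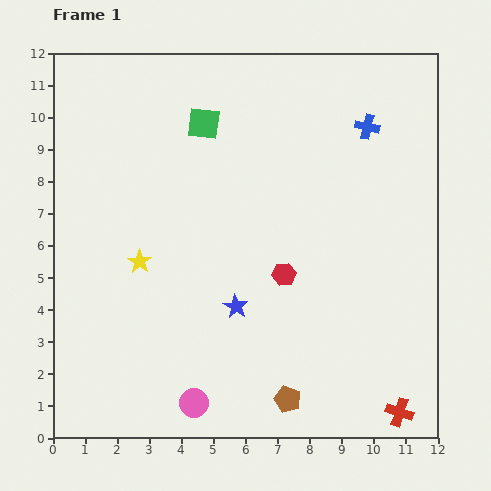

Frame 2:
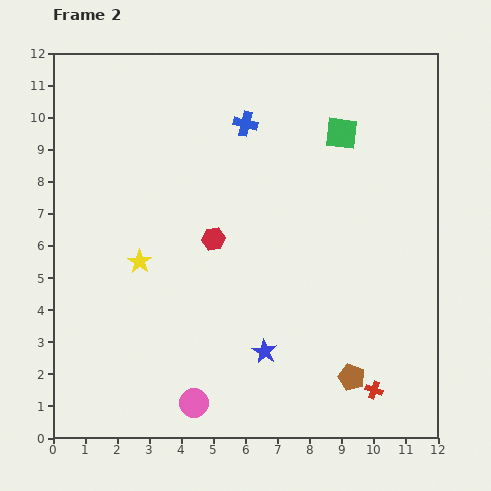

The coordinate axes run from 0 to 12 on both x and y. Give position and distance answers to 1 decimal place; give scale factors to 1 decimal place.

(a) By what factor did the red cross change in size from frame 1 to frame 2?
0.6×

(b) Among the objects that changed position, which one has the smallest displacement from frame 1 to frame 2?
the red cross

(moved 1.1)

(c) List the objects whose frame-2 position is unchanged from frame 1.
the yellow star, the pink circle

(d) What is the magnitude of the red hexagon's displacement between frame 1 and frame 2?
2.5

The red hexagon moved from (7.2, 5.1) to (5.0, 6.2), a distance of √(2.2² + 1.1²) ≈ 2.5.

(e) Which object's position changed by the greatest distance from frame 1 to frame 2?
the green square

(moved 4.3; next 3.8)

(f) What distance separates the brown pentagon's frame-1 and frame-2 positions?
2.1

The brown pentagon moved from (7.3, 1.2) to (9.3, 1.9), a distance of √(2.0² + 0.7²) ≈ 2.1.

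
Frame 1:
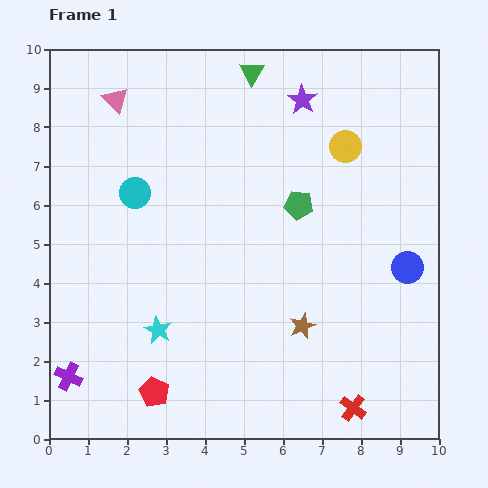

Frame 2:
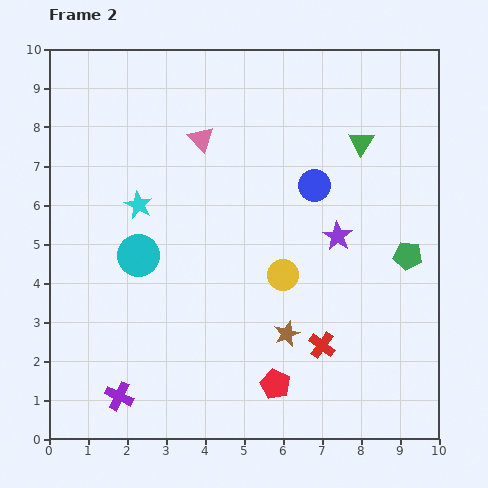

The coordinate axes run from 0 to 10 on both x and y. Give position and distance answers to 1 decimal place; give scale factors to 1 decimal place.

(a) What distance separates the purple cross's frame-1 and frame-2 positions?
1.4

The purple cross moved from (0.5, 1.6) to (1.8, 1.1), a distance of √(1.3² + 0.5²) ≈ 1.4.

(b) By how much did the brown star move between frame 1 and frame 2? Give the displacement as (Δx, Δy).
(-0.4, -0.2)

The brown star was at (6.5, 2.9) in frame 1 and (6.1, 2.7) in frame 2.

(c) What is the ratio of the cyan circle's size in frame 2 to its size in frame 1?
1.3×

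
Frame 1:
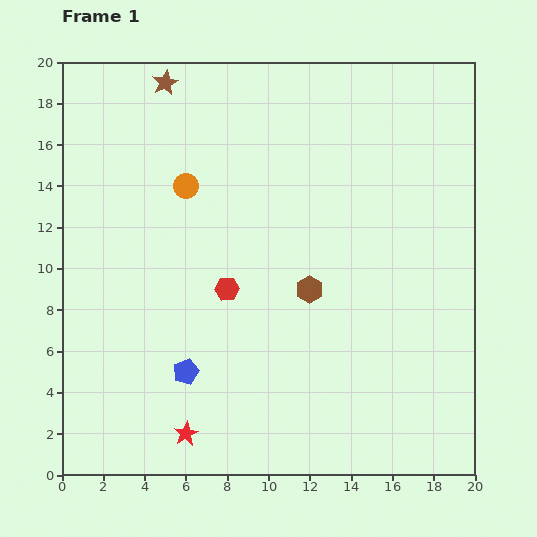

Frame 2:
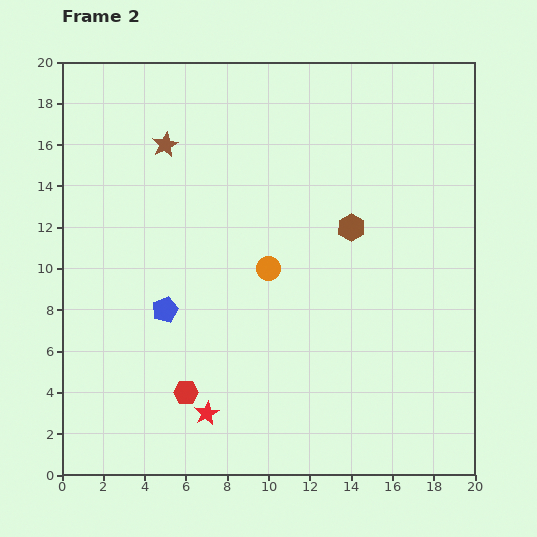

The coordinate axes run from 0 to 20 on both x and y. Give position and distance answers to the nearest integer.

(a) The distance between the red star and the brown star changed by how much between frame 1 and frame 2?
-4

Distance in frame 1: 17. Distance in frame 2: 13.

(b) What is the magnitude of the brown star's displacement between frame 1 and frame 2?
3

The brown star moved from (5, 19) to (5, 16), a distance of √(0² + 3²) ≈ 3.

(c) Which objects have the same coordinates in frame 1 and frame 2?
none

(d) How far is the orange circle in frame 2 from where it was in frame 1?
6

The orange circle moved from (6, 14) to (10, 10), a distance of √(4² + 4²) ≈ 6.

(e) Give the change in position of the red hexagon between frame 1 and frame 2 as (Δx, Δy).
(-2, -5)

The red hexagon was at (8, 9) in frame 1 and (6, 4) in frame 2.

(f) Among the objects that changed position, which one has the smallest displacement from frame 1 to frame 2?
the red star

(moved 1)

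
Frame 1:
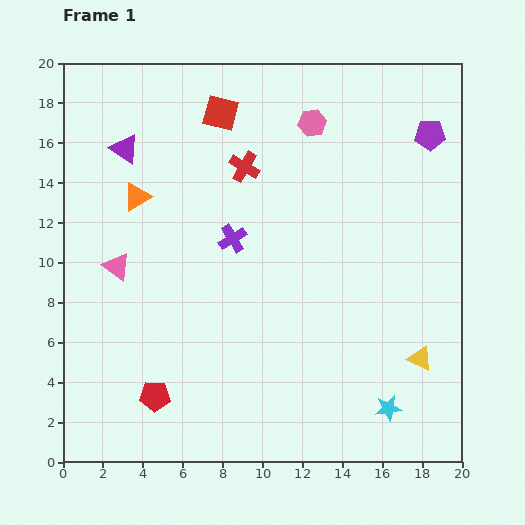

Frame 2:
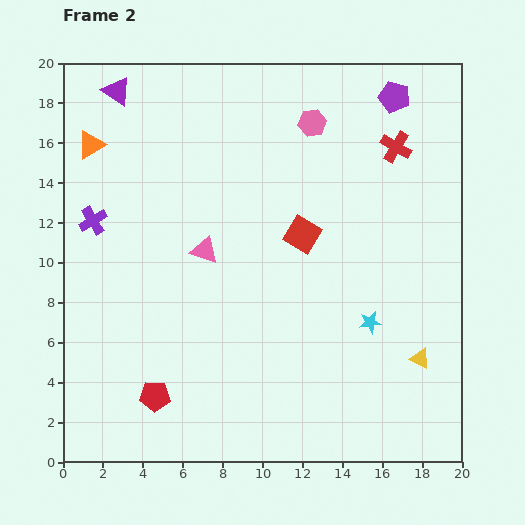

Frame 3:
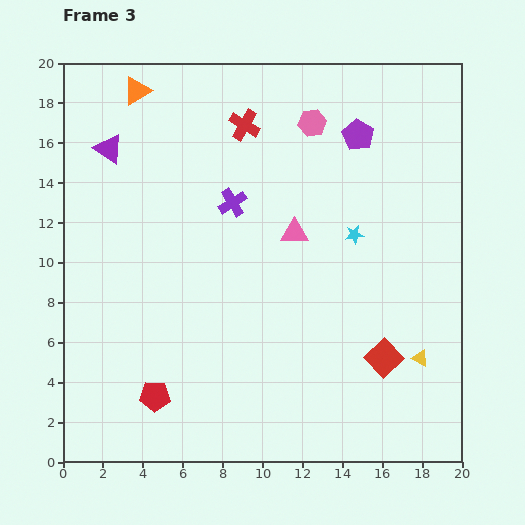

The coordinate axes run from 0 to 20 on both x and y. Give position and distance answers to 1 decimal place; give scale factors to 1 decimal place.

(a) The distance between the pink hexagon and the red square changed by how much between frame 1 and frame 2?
+1.0

Distance in frame 1: 4.6. Distance in frame 2: 5.6.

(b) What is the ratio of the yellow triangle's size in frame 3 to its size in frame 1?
0.7×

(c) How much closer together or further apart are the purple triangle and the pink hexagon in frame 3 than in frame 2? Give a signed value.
+0.4

Distance in frame 2: 9.9. Distance in frame 3: 10.3.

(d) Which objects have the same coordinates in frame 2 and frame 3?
the yellow triangle, the red pentagon, the pink hexagon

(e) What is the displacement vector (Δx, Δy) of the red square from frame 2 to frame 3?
(4.1, -6.2)

The red square was at (12.0, 11.4) in frame 2 and (16.1, 5.2) in frame 3.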